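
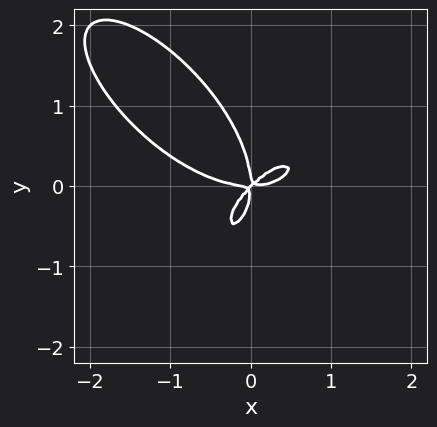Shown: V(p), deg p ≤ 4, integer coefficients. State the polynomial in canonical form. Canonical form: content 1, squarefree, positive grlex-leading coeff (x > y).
x^4 + y^4 - 2*x^2*y + 2*x*y^2

1. The degree is 4 — no degree-3 curve has this shape.
2. Matching integer coefficients to the picture gives p.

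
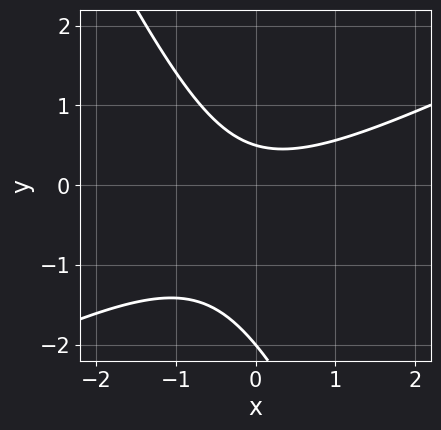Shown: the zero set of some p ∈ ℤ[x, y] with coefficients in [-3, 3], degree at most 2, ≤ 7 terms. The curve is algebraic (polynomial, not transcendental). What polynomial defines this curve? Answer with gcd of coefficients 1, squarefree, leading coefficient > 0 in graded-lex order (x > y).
2*x^2 - 3*x*y - 2*y^2 - 3*y + 2

The degree is 2 — no degree-1 curve has this shape.
Against the integer gridlines: the curve avoids every integer x-axis point in the box; it meets the y-axis at y = -2 (among the integer gridlines).
Assembling these constraints gives the stated polynomial.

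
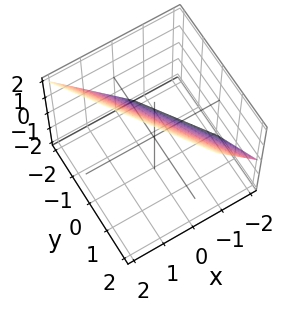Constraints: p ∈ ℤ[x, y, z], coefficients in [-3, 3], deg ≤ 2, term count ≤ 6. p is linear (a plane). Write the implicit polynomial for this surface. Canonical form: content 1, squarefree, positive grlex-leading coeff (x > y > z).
3*x + 2*y - 2*z + 2

(a) The degree is 1 — the surface is flat (a plane).
(b) Observable constraints: one z-axis crossing is at z = 1; it crosses the y-axis at the gridline y = -1.
(c) Putting this together gives p.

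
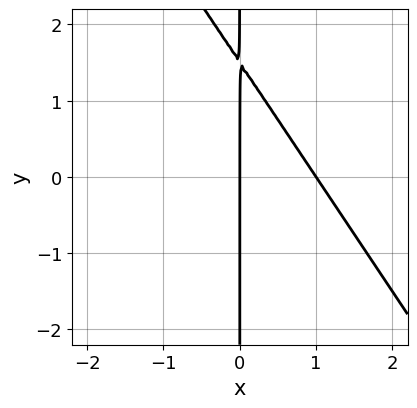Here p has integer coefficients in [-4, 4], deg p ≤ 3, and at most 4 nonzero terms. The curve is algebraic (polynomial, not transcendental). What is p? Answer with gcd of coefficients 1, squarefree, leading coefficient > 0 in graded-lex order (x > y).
The degree is 2 — the shape is more complex than any degree-1 curve.
Checking where it meets the axes: among the integer gridlines, it crosses the x-axis at x ∈ {0, 1}; the visible y-axis segment lies entirely on the curve.
Matching integer coefficients to the picture gives p.

3*x^2 + 2*x*y - 3*x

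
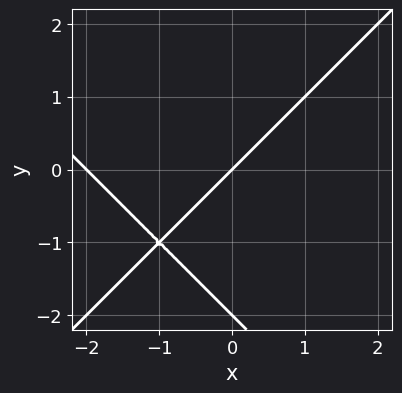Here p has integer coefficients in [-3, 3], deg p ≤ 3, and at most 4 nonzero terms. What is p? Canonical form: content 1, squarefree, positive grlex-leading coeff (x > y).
(a) The degree is 2 — a generic line meets the curve in up to 2 points.
(b) Checking where it meets the axes: among the integer gridlines, it crosses the x-axis at x ∈ {-2, 0}; among the integer gridlines, it crosses the y-axis at y ∈ {-2, 0}.
(c) These observations pin down the coefficients.

x^2 - y^2 + 2*x - 2*y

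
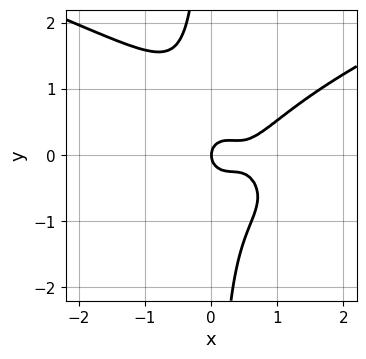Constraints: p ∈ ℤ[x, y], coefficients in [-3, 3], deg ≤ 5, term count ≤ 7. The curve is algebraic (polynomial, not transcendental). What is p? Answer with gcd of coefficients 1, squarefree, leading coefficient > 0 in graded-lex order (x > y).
3*x*y^3 - 3*x^3 + 3*x^2 + 2*y^2 - x

(a) The degree is 4 — a generic line meets the curve in up to 4 points.
(b) Reading off the gridlines: it crosses the x-axis at the gridline x = 0; it meets the y-axis at y = 0 (among the integer gridlines).
(c) Putting this together gives p.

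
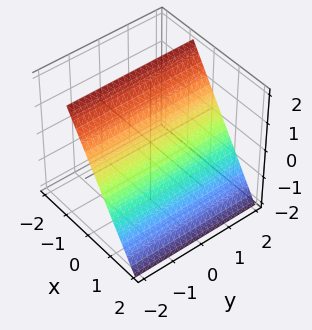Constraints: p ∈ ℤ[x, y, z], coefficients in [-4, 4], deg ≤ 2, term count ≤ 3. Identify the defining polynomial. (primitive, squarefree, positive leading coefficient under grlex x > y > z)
3*x + 2*z - 2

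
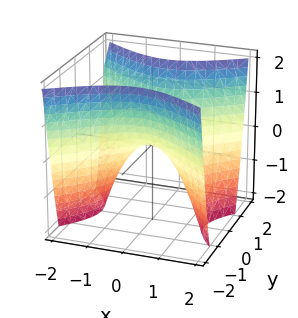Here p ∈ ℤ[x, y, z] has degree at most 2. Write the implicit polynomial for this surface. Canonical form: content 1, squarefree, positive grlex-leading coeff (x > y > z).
2*x^2 - 3*y^2 + 2*z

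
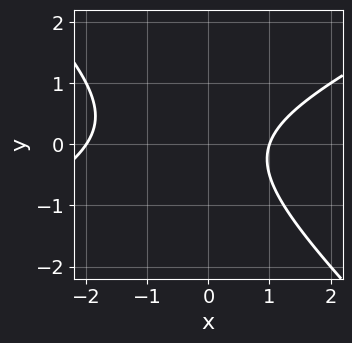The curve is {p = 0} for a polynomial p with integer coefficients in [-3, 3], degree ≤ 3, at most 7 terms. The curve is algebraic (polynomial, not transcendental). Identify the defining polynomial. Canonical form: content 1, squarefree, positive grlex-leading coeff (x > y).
x^2 - x*y - 2*y^2 + x - 2

1. The degree is 2 — no degree-1 curve has this shape.
2. From the axis intercepts and sections: the curve avoids every integer y-axis point in the box; among the integer gridlines, it crosses the x-axis at x ∈ {-2, 1}.
3. The integer polynomial consistent with all of this is the stated p.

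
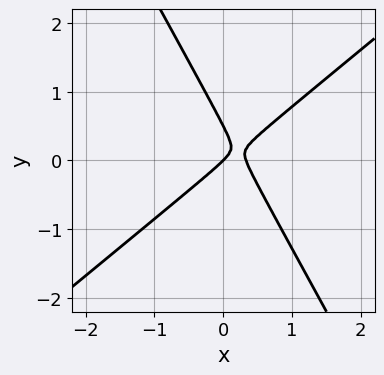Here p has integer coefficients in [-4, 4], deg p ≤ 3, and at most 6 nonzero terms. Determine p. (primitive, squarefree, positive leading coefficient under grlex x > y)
3*x^2 - 2*x*y - 2*y^2 - x + y

1. The degree is 2 — a generic line meets the curve in up to 2 points.
2. From the axis intercepts and sections: it meets the y-axis at y = 0 (among the integer gridlines); one x-axis crossing is at x = 0.
3. The integer polynomial consistent with all of this is the stated p.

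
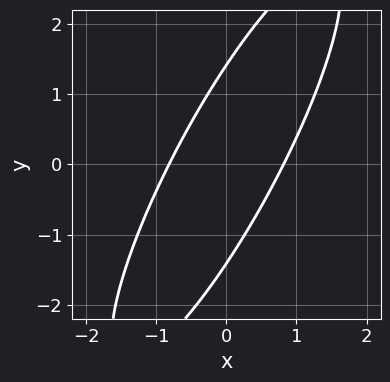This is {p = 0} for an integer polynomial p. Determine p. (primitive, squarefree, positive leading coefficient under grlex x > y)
3*x^2 - 3*x*y + y^2 - 2

1. deg p = 2. No degree-1 curve has this shape.
2. The integer polynomial consistent with all of this is the stated p.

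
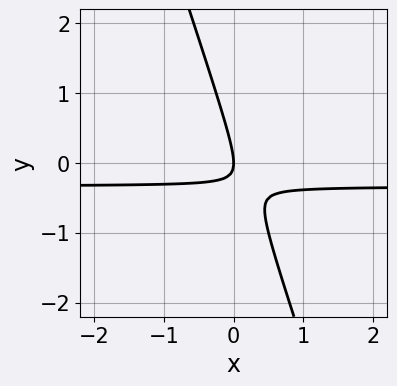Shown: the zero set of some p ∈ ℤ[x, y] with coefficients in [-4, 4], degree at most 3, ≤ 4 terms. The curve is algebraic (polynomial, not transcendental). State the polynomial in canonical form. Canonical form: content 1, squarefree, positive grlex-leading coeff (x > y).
3*x*y + y^2 + x

deg p = 2.
From the axis intercepts and sections: it meets the x-axis at x = 0 (among the integer gridlines); one y-axis crossing is at y = 0.
Putting this together gives p.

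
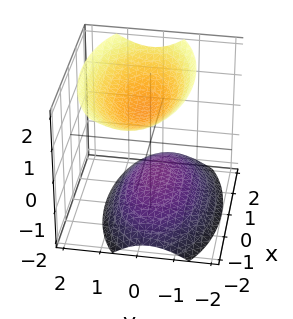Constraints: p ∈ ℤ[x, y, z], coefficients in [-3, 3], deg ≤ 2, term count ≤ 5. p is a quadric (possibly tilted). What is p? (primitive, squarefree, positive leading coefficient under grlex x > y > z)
First, the picture has 2 separate pieces. Treating them together as one polynomial.
Next, the degree is 2 — no degree-1 surface has this shape.
Next, checking where it meets the axes: it misses every integer gridline on the y-axis; it misses every integer gridline on the x-axis; among the integer gridlines, it crosses the z-axis at z ∈ {-1, 1}.
Finally, these observations pin down the coefficients.

x^2 + 3*y^2 - y*z - 2*z^2 + 2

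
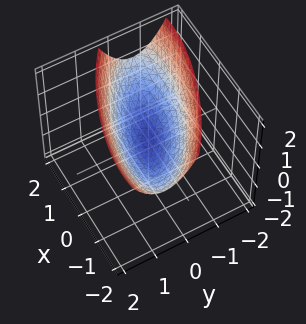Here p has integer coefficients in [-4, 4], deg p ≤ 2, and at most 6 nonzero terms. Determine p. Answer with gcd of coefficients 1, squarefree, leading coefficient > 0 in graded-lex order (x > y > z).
x^2 + 2*x*y + 3*y^2 - 3*z

First, the degree is 2 — a generic line meets the surface in up to 2 points.
Next, reading off the gridlines: it crosses the z-axis at the gridline z = 0; one y-axis crossing is at y = 0; it crosses the x-axis at the gridline x = 0.
Finally, these observations pin down the coefficients.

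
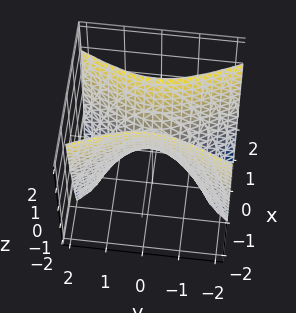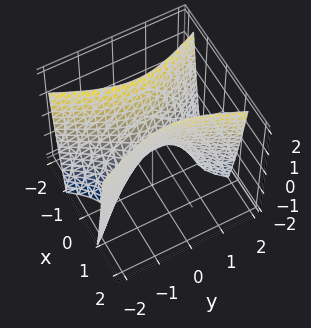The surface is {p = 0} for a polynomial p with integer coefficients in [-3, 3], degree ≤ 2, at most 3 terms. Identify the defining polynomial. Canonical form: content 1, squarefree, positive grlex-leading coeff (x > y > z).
3*x^2 - y^2 - z

The degree is 2 — a hyperbolic paraboloid; a quadric.
Symmetries: it's symmetric under x → −x, forcing even powers of x; it's symmetric under y → −y, forcing even powers of y.
From the axis intercepts and sections: one x-axis crossing is at x = 0; it crosses the z-axis at the gridline z = 0; one y-axis crossing is at y = 0.
These observations pin down the coefficients.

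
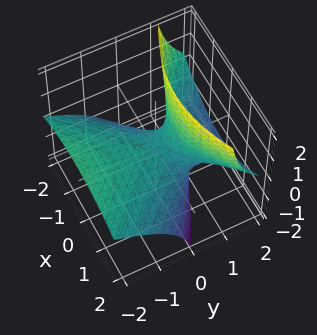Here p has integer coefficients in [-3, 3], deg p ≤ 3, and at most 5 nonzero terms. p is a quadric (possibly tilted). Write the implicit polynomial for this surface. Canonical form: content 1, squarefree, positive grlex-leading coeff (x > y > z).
x^2 - y^2 - 3*y*z + 2*z

1. Degree: a generic line meets the surface in up to 2 points, so deg p = 2.
2. From the axis intercepts and sections: it meets the z-axis at z = 0 (among the integer gridlines); it crosses the y-axis at the gridline y = 0.
3. These observations pin down the coefficients.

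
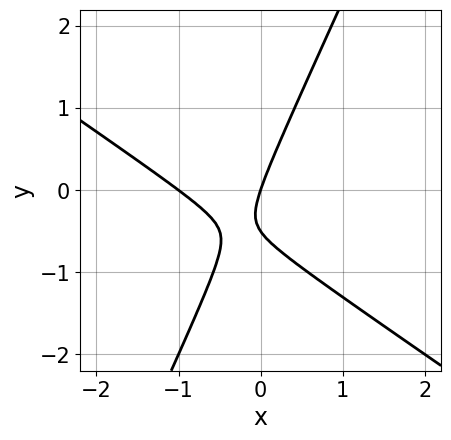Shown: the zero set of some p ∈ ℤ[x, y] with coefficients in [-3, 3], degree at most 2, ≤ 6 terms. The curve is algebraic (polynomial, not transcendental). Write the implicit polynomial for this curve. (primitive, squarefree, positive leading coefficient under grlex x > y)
3*x^2 + 3*x*y - 2*y^2 + 3*x - y

The degree is 2 — no degree-1 curve has this shape.
Against the integer gridlines: the x-axis gridline crossings are at x ∈ {-1, 0}; it crosses the y-axis at the gridline y = 0.
These observations pin down the coefficients.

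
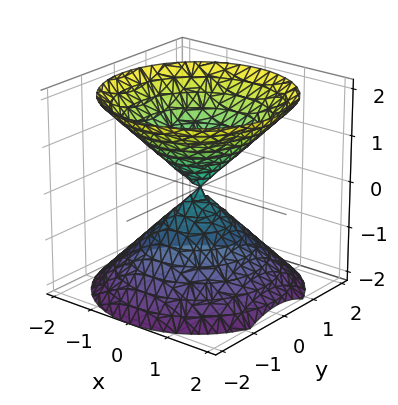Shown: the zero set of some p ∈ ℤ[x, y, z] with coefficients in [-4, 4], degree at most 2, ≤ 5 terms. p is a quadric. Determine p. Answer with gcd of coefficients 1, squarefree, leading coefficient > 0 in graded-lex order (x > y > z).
There are 2 components. They look like related sheets of one shape, so recover p as a whole.
Degree: two nappes meeting at a single point; a quadric, so deg p = 2.
By symmetry, the surface is invariant under rotation about z: p = q(x² + y², z); it's symmetric under z → −z, forcing even powers of z.
Against the integer gridlines: one z-axis crossing is at z = 0; one x-axis crossing is at x = 0; a circular section at z = 1 has radius exactly 1; it crosses the y-axis at the gridline y = 0.
Fitting integer coefficients to these (and the overall shape) gives p.

x^2 + y^2 - z^2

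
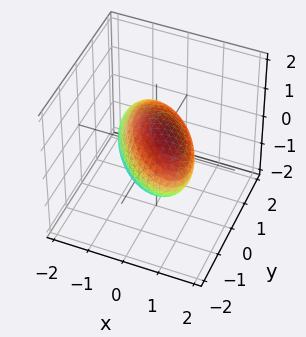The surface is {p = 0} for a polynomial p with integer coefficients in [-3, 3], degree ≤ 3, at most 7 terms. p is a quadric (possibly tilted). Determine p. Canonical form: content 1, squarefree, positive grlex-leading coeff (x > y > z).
(a) The degree is 2 — the shape is more complex than any degree-1 surface.
(b) Reading off the gridlines: the z-axis gridline crossings are at z ∈ {-1, 1}; the x-axis gridline crossings are at x ∈ {-1, 1}.
(c) Assembling these constraints gives the stated polynomial.

3*x^2 + 3*x*y - 2*x*z + 2*y^2 + 3*z^2 - 3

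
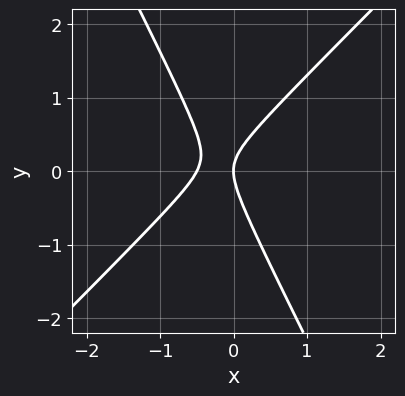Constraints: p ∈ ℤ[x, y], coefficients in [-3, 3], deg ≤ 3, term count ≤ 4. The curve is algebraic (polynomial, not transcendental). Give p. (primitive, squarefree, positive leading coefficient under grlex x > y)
1. deg p = 2.
2. Checking where it meets the axes: one y-axis crossing is at y = 0; it crosses the x-axis at the gridline x = 0.
3. Together with the visible shape, these determine p as stated.

2*x^2 - x*y - y^2 + x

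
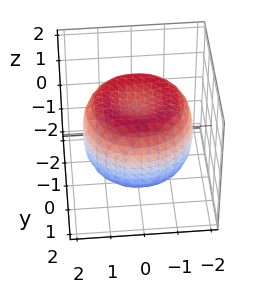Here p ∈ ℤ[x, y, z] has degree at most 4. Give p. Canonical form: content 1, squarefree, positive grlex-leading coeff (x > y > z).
x^4 + 2*x^2*y^2 + y^4 - 2*x^2 - 2*y^2 + 2*z^2 - 2

1. Degree: the shape is more complex than any degree-3 surface, so deg p = 4.
2. By symmetry, the surface is invariant under rotation about z: p = q(x² + y², z).
3. From the axis intercepts and sections: a circular section at z = 0 has radius between 1 and 2; among the integer gridlines, it crosses the z-axis at z ∈ {-1, 1}.
4. Assembling these constraints gives the stated polynomial.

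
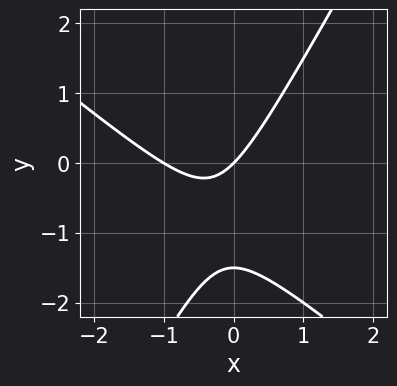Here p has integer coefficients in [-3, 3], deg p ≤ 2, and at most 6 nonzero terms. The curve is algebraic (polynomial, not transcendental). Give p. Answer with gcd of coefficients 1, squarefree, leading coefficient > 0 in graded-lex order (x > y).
3*x^2 + 2*x*y - 2*y^2 + 3*x - 3*y

deg p = 2. A generic line meets the curve in up to 2 points.
From the visible intercepts: one y-axis crossing is at y = 0; the x-axis gridline crossings are at x ∈ {-1, 0}.
These observations pin down the coefficients.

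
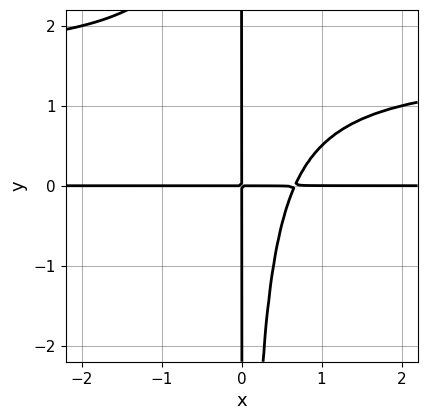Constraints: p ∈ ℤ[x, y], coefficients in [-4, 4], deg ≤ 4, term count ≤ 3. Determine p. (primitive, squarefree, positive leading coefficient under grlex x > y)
2*x^2*y^2 - 3*x^2*y + 2*x*y

deg p = 4. The shape is more complex than any degree-3 curve.
Checking where it meets the axes: every point of the y-axis in the box is on the curve; every point of the x-axis in the box is on the curve.
The integer polynomial consistent with all of this is the stated p.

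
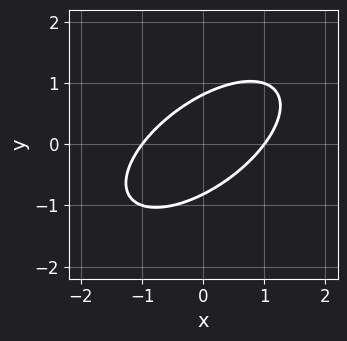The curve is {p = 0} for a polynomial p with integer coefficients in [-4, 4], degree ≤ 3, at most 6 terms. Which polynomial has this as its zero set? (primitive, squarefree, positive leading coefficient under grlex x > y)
2*x^2 - 3*x*y + 3*y^2 - 2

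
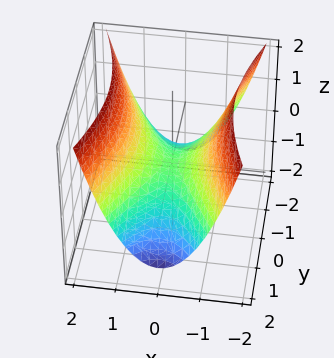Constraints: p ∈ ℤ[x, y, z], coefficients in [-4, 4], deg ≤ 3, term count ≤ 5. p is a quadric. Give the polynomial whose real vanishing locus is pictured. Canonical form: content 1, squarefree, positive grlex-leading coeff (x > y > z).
(a) deg p = 2. A saddle surface; a quadric.
(b) Symmetries: mirror symmetry x ↦ −x ⇒ only even powers of x; the y ↦ −y reflection is a symmetry, so y appears only in even powers.
(c) Against the integer gridlines: it crosses the x-axis at the gridline x = 0; it meets the y-axis at y = 0 (among the integer gridlines).
(d) Solving for integer coefficients yields p as stated.

3*x^2 - y^2 - 3*z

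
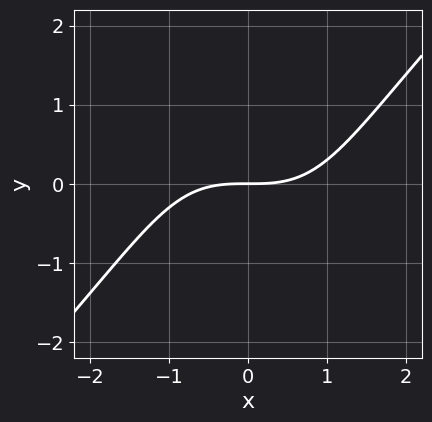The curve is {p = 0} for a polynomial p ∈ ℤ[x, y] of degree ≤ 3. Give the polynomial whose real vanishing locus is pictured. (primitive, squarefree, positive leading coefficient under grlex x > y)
x^3 - x*y^2 - 3*y

(a) Degree: no degree-2 curve has this shape, so deg p = 3.
(b) From the visible intercepts: it meets the y-axis at y = 0 (among the integer gridlines); one x-axis crossing is at x = 0.
(c) Assembling these constraints gives the stated polynomial.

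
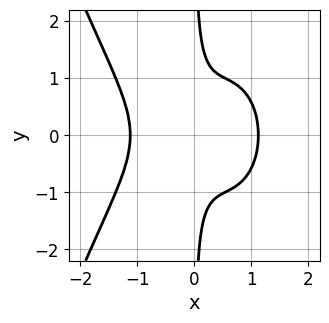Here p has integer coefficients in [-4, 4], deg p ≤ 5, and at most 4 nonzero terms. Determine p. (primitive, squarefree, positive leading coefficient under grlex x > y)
3*x^4 + 3*x*y^2 - 3*x^2 - 1

(a) deg p = 4. A generic line meets the curve in up to 4 points.
(b) Symmetries: mirror symmetry y ↦ −y ⇒ only even powers of y.
(c) From the visible intercepts: no y-intercept at any integer in the box.
(d) Putting this together gives p.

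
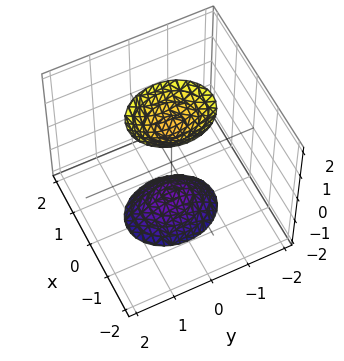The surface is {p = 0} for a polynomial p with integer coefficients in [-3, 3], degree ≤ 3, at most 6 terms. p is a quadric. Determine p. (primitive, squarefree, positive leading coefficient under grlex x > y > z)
3*x^2 + 2*y^2 - z^2 + 2

1. I count 2 distinct pieces.
2. The degree is 2 — two separate bowl-shaped sheets opening away from each other; a quadric.
3. Symmetries: the y ↦ −y reflection is a symmetry, so y appears only in even powers; mirror symmetry x ↦ −x ⇒ only even powers of x; it's symmetric under z → −z, forcing even powers of z.
4. Observable constraints: the surface avoids every integer y-axis point in the box; it misses every integer gridline on the x-axis.
5. Together with the visible shape, these determine p as stated.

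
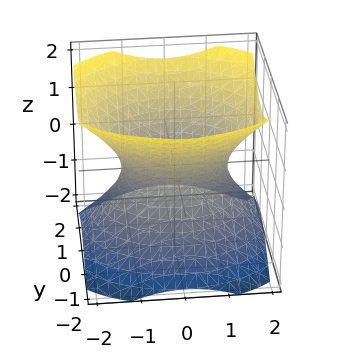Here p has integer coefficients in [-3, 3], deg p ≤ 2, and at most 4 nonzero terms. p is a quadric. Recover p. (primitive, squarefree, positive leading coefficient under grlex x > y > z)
1. Degree: one connected sheet with a waist; a quadric, so deg p = 2.
2. Symmetries: the y ↦ −y reflection is a symmetry, so y appears only in even powers; it's symmetric under x → −x, forcing even powers of x; it's symmetric under z → −z, forcing even powers of z.
3. From the visible intercepts: the surface avoids every integer z-axis point in the box; the y-axis gridline crossings are at y ∈ {-1, 1}.
4. Assembling these constraints gives the stated polynomial.

2*x^2 + 3*y^2 - 3*z^2 - 3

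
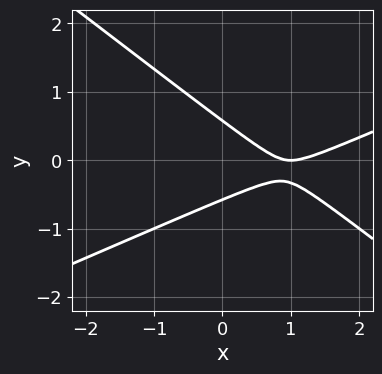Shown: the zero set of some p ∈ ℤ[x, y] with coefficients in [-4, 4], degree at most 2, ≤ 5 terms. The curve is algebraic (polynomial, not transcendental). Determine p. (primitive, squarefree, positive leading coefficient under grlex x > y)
x^2 - x*y - 3*y^2 - 2*x + 1

1. deg p = 2. No degree-1 curve has this shape.
2. Observable constraints: one x-axis crossing is at x = 1.
3. Fitting integer coefficients to these (and the overall shape) gives p.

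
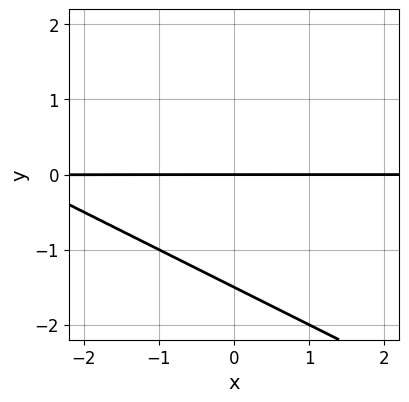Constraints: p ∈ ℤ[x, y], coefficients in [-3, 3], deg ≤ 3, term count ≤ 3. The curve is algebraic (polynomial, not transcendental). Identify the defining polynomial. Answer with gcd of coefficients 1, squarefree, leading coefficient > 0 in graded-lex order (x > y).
x*y + 2*y^2 + 3*y

First, degree: the shape is more complex than any degree-1 curve, so deg p = 2.
Next, observable constraints: one y-axis crossing is at y = 0; the visible x-axis segment lies entirely on the curve.
Finally, putting this together gives p.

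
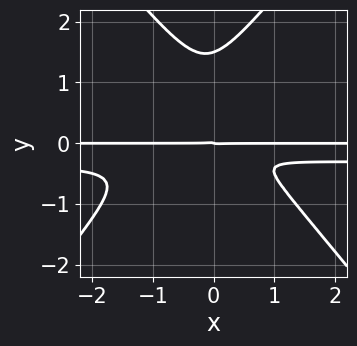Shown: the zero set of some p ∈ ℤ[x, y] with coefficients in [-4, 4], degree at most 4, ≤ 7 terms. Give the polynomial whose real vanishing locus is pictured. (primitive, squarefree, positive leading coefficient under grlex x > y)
1. deg p = 4. The shape is more complex than any degree-3 curve.
2. Against the integer gridlines: every point of the x-axis in the box is on the curve; one y-axis crossing is at y = 0.
3. Together with the visible shape, these determine p as stated.

3*x^2*y^2 - 2*y^4 + x^2*y + x*y^2 + 3*y^3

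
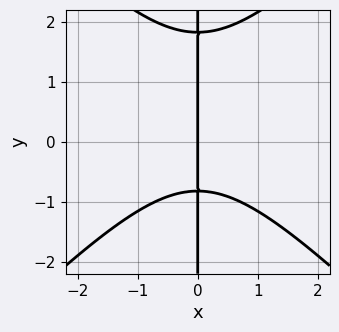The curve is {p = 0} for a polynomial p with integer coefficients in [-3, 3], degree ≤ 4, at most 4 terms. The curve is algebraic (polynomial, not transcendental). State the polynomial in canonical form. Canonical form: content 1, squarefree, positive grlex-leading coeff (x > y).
First, the degree is 3 — the shape is more complex than any degree-2 curve.
Next, checking where it meets the axes: one x-axis crossing is at x = 0; every point of the y-axis in the box is on the curve.
Finally, assembling these constraints gives the stated polynomial.

2*x^3 - 2*x*y^2 + 2*x*y + 3*x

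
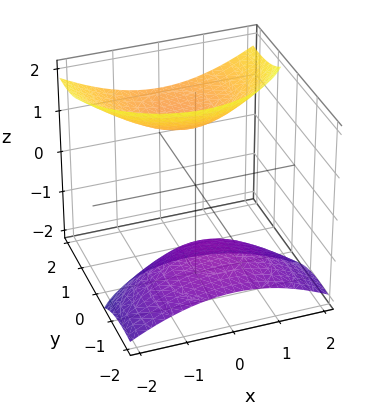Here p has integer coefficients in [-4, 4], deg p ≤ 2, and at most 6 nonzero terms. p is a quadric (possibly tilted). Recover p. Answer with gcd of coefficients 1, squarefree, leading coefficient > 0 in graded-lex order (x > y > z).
x^2 + y^2 - 2*y*z - z^2 + 2

1. The picture has 2 separate pieces. They look like related sheets of one shape, so recover p as a whole.
2. Degree: no degree-1 surface has this shape, so deg p = 2.
3. Reading off the gridlines: the surface avoids every integer x-axis point in the box; it misses every integer gridline on the y-axis.
4. These observations pin down the coefficients.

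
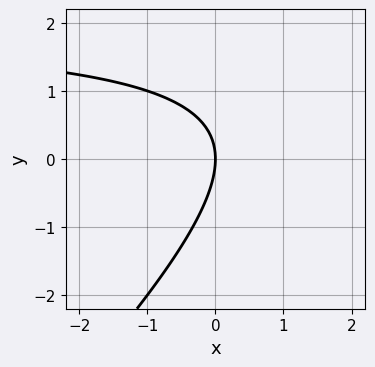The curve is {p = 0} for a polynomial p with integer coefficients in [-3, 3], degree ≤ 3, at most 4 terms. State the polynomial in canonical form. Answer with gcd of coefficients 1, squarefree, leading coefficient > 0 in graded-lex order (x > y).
First, degree: no degree-1 curve has this shape, so deg p = 2.
Then, reading off the gridlines: one x-axis crossing is at x = 0; it crosses the y-axis at the gridline y = 0.
Finally, solving for integer coefficients yields p as stated.

x*y - y^2 - 2*x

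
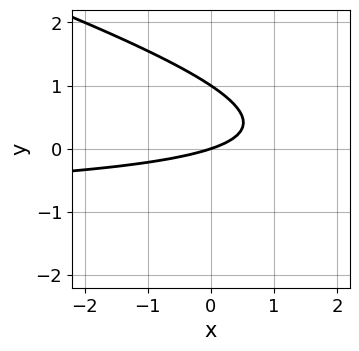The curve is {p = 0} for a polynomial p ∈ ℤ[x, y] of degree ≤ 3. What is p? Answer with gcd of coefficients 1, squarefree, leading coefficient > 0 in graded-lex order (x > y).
x*y + 3*y^2 + x - 3*y

1. Degree: the shape is more complex than any degree-1 curve, so deg p = 2.
2. Checking where it meets the axes: it crosses the x-axis at the gridline x = 0; among the integer gridlines, it crosses the y-axis at y ∈ {0, 1}.
3. These observations pin down the coefficients.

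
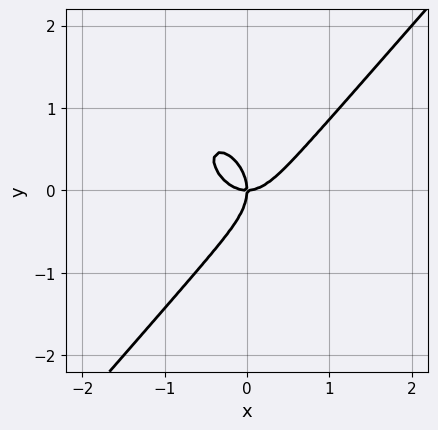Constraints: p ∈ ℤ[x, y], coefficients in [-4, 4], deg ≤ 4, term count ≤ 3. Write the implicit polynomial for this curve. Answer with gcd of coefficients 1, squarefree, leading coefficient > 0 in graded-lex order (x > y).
3*x^3 - 2*y^3 - 2*x*y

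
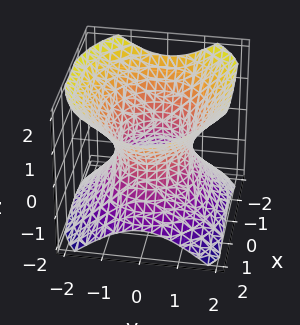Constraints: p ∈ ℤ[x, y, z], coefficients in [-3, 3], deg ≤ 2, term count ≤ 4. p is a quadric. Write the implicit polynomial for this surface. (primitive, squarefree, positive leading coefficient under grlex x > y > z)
2*x^2 + 3*y^2 - 3*z^2 - 3

1. deg p = 2.
2. Symmetries: it's symmetric under y → −y, forcing even powers of y; mirror symmetry z ↦ −z ⇒ only even powers of z; mirror symmetry x ↦ −x ⇒ only even powers of x.
3. Against the integer gridlines: it misses every integer gridline on the z-axis; the y-axis gridline crossings are at y ∈ {-1, 1}.
4. Putting this together gives p.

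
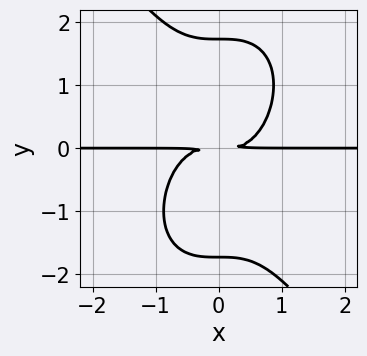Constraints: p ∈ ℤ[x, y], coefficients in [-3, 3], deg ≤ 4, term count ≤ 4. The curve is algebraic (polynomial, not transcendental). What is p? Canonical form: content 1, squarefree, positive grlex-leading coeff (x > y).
3*x^3*y + y^4 - 3*y^2

(a) Degree: no degree-3 curve has this shape, so deg p = 4.
(b) Checking where it meets the axes: the visible x-axis segment lies entirely on the curve.
(c) Matching integer coefficients to the picture gives p.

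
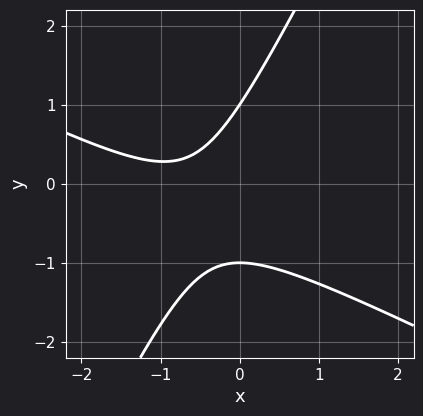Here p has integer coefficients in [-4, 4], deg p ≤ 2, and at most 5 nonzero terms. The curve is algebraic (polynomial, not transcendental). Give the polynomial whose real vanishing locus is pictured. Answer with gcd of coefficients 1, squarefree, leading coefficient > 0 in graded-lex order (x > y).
2*x^2 + 3*x*y - 2*y^2 + 3*x + 2

First, the degree is 2 — a generic line meets the curve in up to 2 points.
Next, from the visible intercepts: it misses every integer gridline on the x-axis; among the integer gridlines, it crosses the y-axis at y ∈ {-1, 1}.
Finally, these observations pin down the coefficients.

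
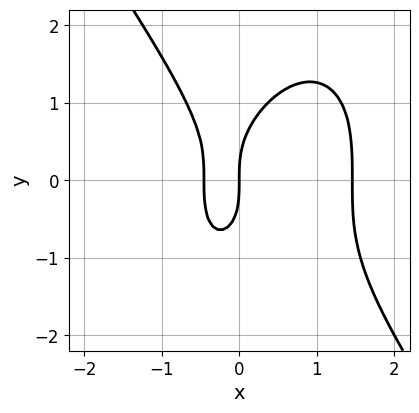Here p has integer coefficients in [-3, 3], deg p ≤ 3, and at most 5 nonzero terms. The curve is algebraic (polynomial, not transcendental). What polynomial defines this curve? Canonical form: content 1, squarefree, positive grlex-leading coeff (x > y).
1. The degree is 3 — the shape is more complex than any degree-2 curve.
2. From the axis intercepts and sections: it crosses the x-axis at the gridline x = 0; it crosses the y-axis at the gridline y = 0.
3. Together with the visible shape, these determine p as stated.

3*x^3 + y^3 - 3*x^2 - 2*x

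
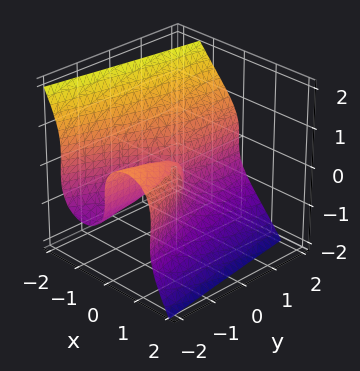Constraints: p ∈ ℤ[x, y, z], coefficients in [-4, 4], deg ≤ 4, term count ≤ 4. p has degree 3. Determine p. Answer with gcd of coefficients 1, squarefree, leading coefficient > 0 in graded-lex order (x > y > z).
(a) The degree is 3 — the shape is more complex than any degree-2 surface.
(b) Against the integer gridlines: it crosses the z-axis at the gridline z = 0; one x-axis crossing is at x = 0; every point of the y-axis in the box is on the surface.
(c) The integer polynomial consistent with all of this is the stated p.

3*x^3 + 2*x*z^2 + 3*z^3 + 3*x*y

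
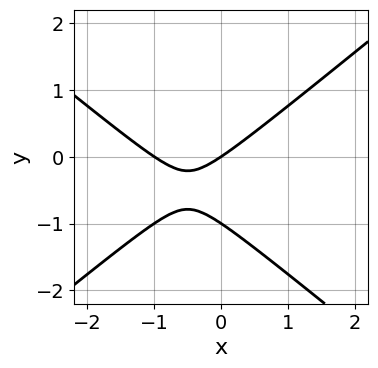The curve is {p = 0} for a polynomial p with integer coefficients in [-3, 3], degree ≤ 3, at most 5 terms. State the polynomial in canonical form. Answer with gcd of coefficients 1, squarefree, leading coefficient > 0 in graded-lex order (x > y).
2*x^2 - 3*y^2 + 2*x - 3*y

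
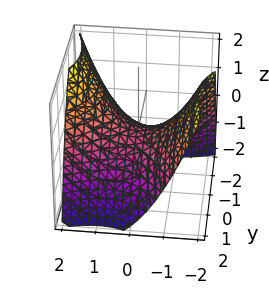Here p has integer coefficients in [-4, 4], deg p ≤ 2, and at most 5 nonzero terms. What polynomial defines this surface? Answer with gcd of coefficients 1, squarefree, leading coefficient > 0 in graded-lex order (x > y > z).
(a) deg p = 2. The shape is more complex than any degree-1 surface.
(b) From the visible intercepts: it crosses the z-axis at the gridline z = 0; one x-axis crossing is at x = 0.
(c) Together with the visible shape, these determine p as stated.

x^2 - x*y - y^2 - 2*z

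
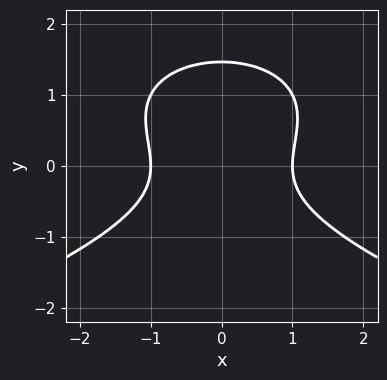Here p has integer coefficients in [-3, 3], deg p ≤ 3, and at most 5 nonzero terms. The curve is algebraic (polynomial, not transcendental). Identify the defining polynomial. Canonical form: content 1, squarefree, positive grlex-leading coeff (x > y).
y^3 + x^2 - y^2 - 1

The degree is 3 — a generic line meets the curve in up to 3 points.
Symmetries: mirror symmetry x ↦ −x ⇒ only even powers of x.
Reading off the gridlines: the x-axis gridline crossings are at x ∈ {-1, 1}.
Matching integer coefficients to the picture gives p.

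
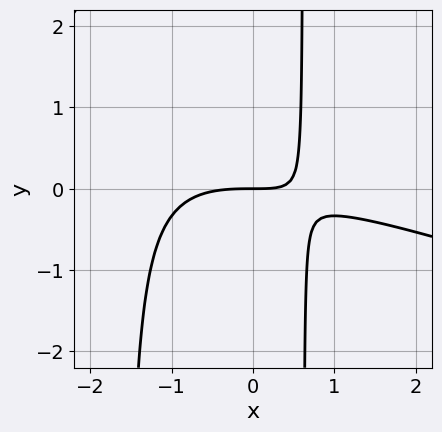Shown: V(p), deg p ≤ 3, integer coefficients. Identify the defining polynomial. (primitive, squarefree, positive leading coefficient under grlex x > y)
x^3 + 3*x^2*y + 3*x*y - 3*y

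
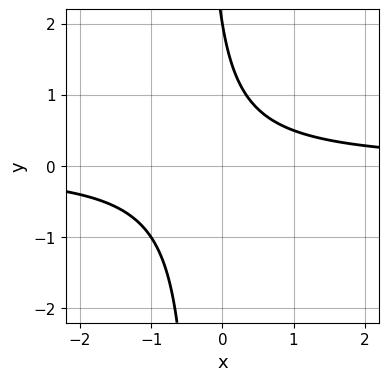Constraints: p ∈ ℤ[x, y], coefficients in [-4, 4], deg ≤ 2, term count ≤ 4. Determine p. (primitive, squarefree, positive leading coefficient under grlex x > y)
3*x*y + y - 2

First, degree: no degree-1 curve has this shape, so deg p = 2.
Next, checking where it meets the axes: the curve avoids every integer x-axis point in the box; one y-axis crossing is at y = 2.
Finally, assembling these constraints gives the stated polynomial.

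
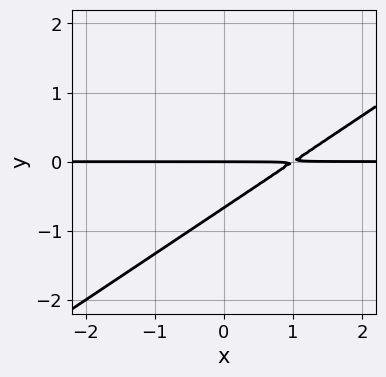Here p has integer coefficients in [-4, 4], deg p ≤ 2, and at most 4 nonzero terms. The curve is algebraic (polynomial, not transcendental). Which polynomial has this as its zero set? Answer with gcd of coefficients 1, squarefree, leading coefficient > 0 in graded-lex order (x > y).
2*x*y - 3*y^2 - 2*y

1. deg p = 2. The shape is more complex than any degree-1 curve.
2. From the axis intercepts and sections: every point of the x-axis in the box is on the curve; it crosses the y-axis at the gridline y = 0.
3. Fitting integer coefficients to these (and the overall shape) gives p.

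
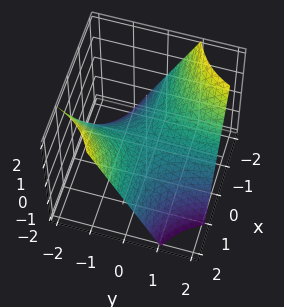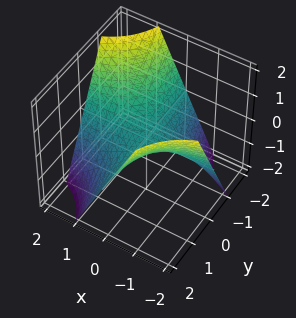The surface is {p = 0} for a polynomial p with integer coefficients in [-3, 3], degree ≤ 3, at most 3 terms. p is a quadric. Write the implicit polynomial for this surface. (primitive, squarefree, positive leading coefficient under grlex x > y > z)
deg p = 2.
Observable constraints: it crosses the z-axis at the gridline z = 0; every point of the x-axis in the box is on the surface.
Assembling these constraints gives the stated polynomial.

x*y + z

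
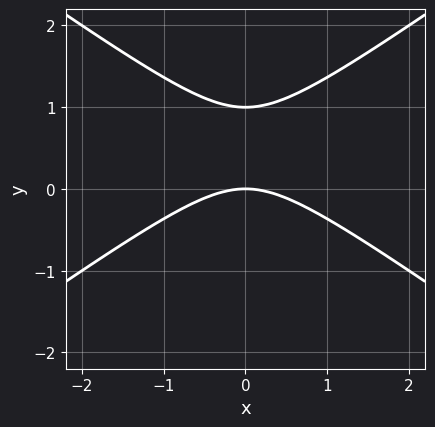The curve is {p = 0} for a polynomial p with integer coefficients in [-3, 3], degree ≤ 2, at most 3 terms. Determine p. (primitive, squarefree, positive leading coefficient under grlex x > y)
x^2 - 2*y^2 + 2*y

1. deg p = 2. No degree-1 curve has this shape.
2. Symmetries: the x ↦ −x reflection is a symmetry, so x appears only in even powers.
3. Reading off the gridlines: one x-axis crossing is at x = 0; the y-axis gridline crossings are at y ∈ {0, 1}.
4. The integer polynomial consistent with all of this is the stated p.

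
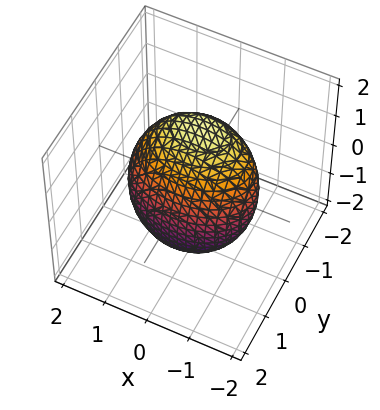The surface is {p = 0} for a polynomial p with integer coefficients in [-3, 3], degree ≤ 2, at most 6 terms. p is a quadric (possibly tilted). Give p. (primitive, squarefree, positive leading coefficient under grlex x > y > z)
1. deg p = 2. The shape is more complex than any degree-1 surface.
2. From the visible intercepts: among the integer gridlines, it crosses the y-axis at y ∈ {-1, 1}.
3. Matching integer coefficients to the picture gives p.

x^2 + 2*y^2 + y*z + z^2 - 2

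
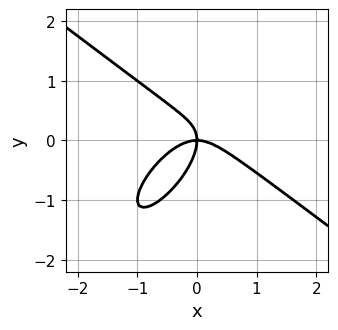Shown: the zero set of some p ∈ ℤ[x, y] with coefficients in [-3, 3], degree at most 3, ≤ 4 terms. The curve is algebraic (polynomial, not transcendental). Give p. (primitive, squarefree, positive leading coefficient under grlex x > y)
x^3 - x*y^2 + y^3 + x*y

(a) deg p = 3. The shape is more complex than any degree-2 curve.
(b) Reading off the gridlines: one y-axis crossing is at y = 0; it meets the x-axis at x = 0 (among the integer gridlines).
(c) Fitting integer coefficients to these (and the overall shape) gives p.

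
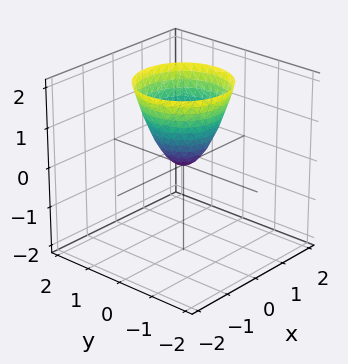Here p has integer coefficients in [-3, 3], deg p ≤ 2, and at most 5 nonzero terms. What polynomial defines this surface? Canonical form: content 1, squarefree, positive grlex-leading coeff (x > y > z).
First, the degree is 2 — a single bowl opening along one axis; a quadric.
Then, symmetries: rotational symmetry about the z-axis ⇒ p depends on x, y only through x² + y².
Next, from the visible intercepts: it crosses the z-axis at the gridline z = 0; it meets the x-axis at x = 0 (among the integer gridlines); one y-axis crossing is at y = 0; a circular section at z = 2 has radius between 1 and 2.
Finally, solving for integer coefficients yields p as stated.

3*x^2 + 3*y^2 - 2*z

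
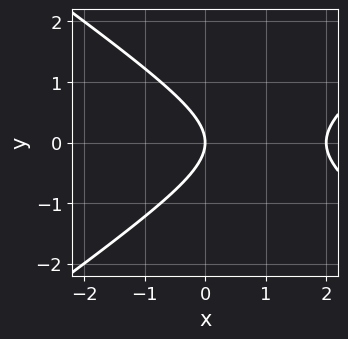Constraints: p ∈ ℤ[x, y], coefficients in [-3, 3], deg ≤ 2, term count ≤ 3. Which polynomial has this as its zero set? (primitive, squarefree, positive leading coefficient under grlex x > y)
First, the degree is 2 — no degree-1 curve has this shape.
Next, symmetries: it's symmetric under y → −y, forcing even powers of y.
Next, checking where it meets the axes: it meets the y-axis at y = 0 (among the integer gridlines); the x-axis gridline crossings are at x ∈ {0, 2}.
Finally, fitting integer coefficients to these (and the overall shape) gives p.

x^2 - 2*y^2 - 2*x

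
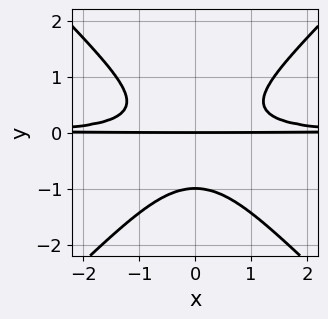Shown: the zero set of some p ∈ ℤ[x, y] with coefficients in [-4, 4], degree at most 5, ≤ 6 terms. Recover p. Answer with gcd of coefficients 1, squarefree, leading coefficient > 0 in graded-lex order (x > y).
deg p = 4.
Symmetries: it's symmetric under x → −x, forcing even powers of x.
Reading off the gridlines: among the integer gridlines, it crosses the y-axis at y ∈ {-1, 0}; every point of the x-axis in the box is on the curve.
Solving for integer coefficients yields p as stated.

2*x^2*y^2 - 2*y^4 - y^3 - y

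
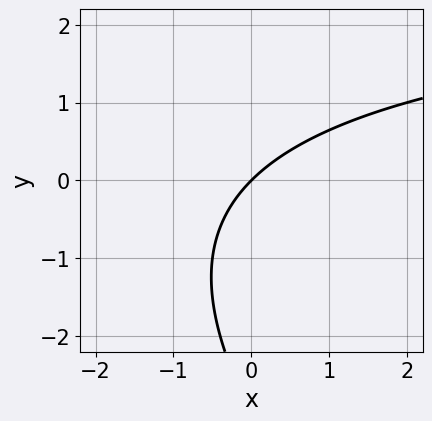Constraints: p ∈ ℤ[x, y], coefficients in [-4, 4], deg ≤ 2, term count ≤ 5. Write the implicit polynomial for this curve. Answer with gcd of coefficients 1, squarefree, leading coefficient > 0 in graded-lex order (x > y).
1. Degree: a generic line meets the curve in up to 2 points, so deg p = 2.
2. Checking where it meets the axes: it meets the y-axis at y = 0 (among the integer gridlines); it meets the x-axis at x = 0 (among the integer gridlines).
3. Together with the visible shape, these determine p as stated.

x*y + y^2 - 3*x + 3*y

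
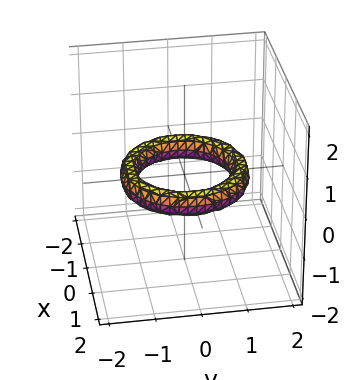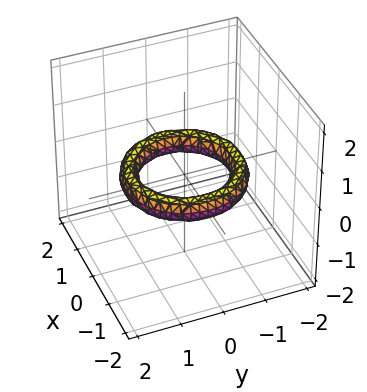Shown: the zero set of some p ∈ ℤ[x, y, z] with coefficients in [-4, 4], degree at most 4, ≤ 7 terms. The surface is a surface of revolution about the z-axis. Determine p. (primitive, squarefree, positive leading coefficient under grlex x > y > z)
First, degree: a generic line meets the surface in up to 4 points, so deg p = 4.
Then, symmetry: the z-axis is an axis of rotation, so x and y enter only as x² + y².
Next, checking where it meets the axes: a circular section at z = 0 has radius exactly 1; the surface avoids every integer z-axis point in the box.
Finally, together with the visible shape, these determine p as stated.

x^4 + 2*x^2*y^2 + y^4 - 3*x^2 - 3*y^2 + 3*z^2 + 2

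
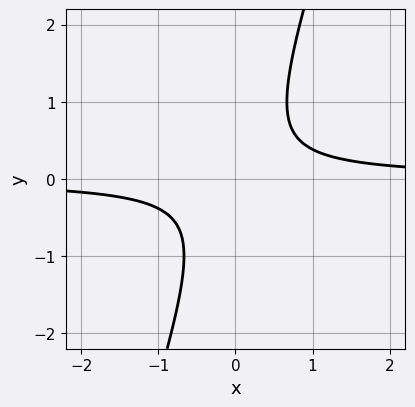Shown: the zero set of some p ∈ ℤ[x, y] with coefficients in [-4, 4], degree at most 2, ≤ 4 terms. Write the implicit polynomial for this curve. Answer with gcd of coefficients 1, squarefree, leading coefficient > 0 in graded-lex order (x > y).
3*x*y - y^2 - 1

(a) The degree is 2 — the shape is more complex than any degree-1 curve.
(b) From the visible intercepts: it misses every integer gridline on the y-axis; no x-intercept at any integer in the box.
(c) Fitting integer coefficients to these (and the overall shape) gives p.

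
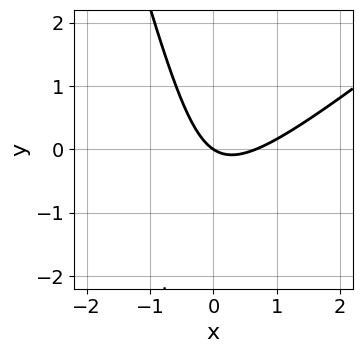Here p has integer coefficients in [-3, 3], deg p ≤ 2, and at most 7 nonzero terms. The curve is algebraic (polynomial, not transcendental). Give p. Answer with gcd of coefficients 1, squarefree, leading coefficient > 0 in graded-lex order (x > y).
First, the degree is 2 — the shape is more complex than any degree-1 curve.
Next, reading off the gridlines: it crosses the x-axis at the gridline x = 0; one y-axis crossing is at y = 0.
Finally, these observations pin down the coefficients.

3*x^2 - 3*x*y - y^2 - 2*x - 3*y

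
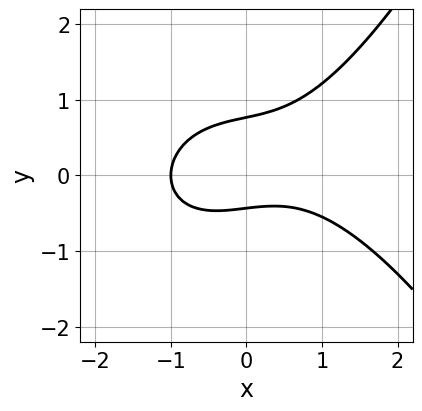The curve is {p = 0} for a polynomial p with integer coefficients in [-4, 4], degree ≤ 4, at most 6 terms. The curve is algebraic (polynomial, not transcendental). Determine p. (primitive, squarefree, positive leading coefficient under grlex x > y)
1. The degree is 3 — a generic line meets the curve in up to 3 points.
2. From the visible intercepts: it meets the x-axis at x = -1 (among the integer gridlines).
3. Matching integer coefficients to the picture gives p.

x^3 + x*y - 3*y^2 + y + 1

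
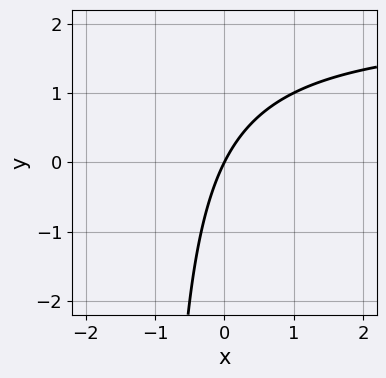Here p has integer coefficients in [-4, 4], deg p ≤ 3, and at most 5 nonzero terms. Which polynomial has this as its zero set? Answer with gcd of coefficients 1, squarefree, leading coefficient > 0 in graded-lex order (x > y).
deg p = 2.
Reading off the gridlines: it meets the x-axis at x = 0 (among the integer gridlines); one y-axis crossing is at y = 0.
Solving for integer coefficients yields p as stated.

x*y - 2*x + y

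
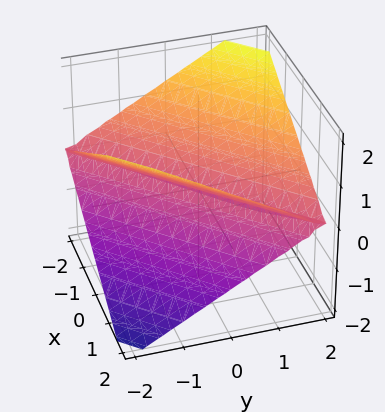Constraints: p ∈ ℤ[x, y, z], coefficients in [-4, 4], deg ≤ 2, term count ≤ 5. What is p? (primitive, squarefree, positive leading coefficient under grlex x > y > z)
x^2 - 2*x*y + y^2 - 3*z^2

First, the degree is 2 — no degree-1 surface has this shape.
Then, observable constraints: one z-axis crossing is at z = 0; one y-axis crossing is at y = 0; one x-axis crossing is at x = 0.
Finally, together with the visible shape, these determine p as stated.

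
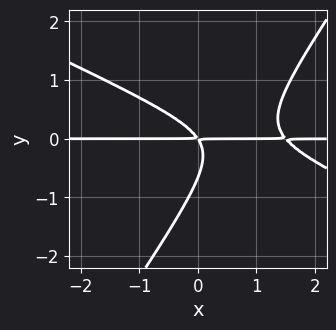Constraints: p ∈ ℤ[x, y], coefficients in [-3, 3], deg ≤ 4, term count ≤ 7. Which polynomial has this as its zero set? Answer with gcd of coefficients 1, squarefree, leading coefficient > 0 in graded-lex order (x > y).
First, degree: no degree-2 curve has this shape, so deg p = 3.
Then, against the integer gridlines: the visible x-axis segment lies entirely on the curve.
Finally, together with the visible shape, these determine p as stated.

2*x^2*y + 3*x*y^2 - 3*y^3 - 3*x*y - 2*y^2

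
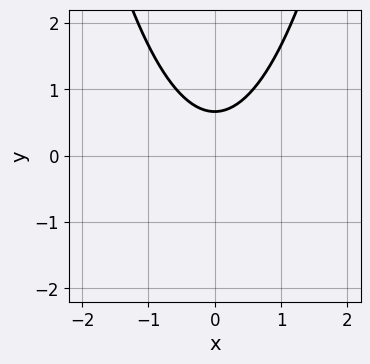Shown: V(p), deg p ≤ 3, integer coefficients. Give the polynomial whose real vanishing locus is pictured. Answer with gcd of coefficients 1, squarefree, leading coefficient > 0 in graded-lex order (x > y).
3*x^2 - 3*y + 2

First, the degree is 2 — a generic line meets the curve in up to 2 points.
Then, symmetries: mirror symmetry x ↦ −x ⇒ only even powers of x.
Next, from the visible intercepts: the curve avoids every integer x-axis point in the box.
Finally, fitting integer coefficients to these (and the overall shape) gives p.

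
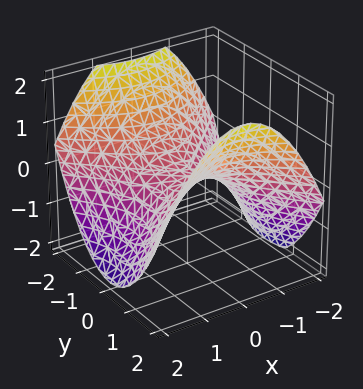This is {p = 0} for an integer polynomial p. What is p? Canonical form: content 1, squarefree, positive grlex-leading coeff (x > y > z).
(a) Degree: a saddle surface; a quadric, so deg p = 2.
(b) Symmetries: it's symmetric under x → −x, forcing even powers of x; it's symmetric under y → −y, forcing even powers of y.
(c) From the visible intercepts: it meets the z-axis at z = 0 (among the integer gridlines); it crosses the y-axis at the gridline y = 0.
(d) These observations pin down the coefficients.

x^2 - y^2 + 2*z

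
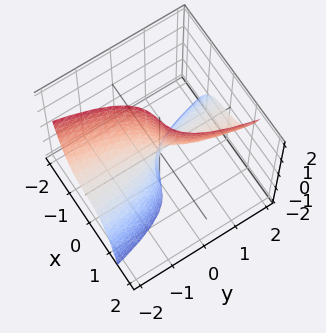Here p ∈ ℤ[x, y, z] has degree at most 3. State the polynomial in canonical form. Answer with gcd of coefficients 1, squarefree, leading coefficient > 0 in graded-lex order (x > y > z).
The degree is 3 — the shape is more complex than any degree-2 surface.
Reading off the gridlines: one x-axis crossing is at x = 0; every point of the y-axis in the box is on the surface.
Together with the visible shape, these determine p as stated. Check: (0, 0, -1) on the z-axis lies on the surface, and p(0, 0, -1) = 0. ✓

3*x^3 - 2*y*z + x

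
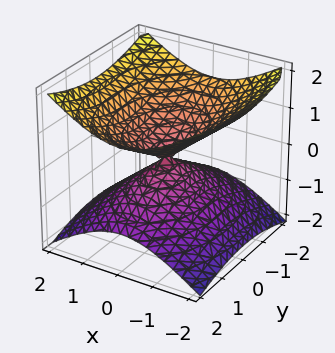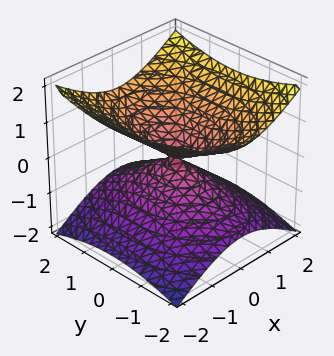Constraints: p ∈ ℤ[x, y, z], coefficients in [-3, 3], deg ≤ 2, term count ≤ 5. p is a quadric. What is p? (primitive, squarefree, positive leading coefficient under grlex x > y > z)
1. The degree is 2 — a double cone through the origin; a quadric.
2. Symmetries: it's symmetric under z → −z, forcing even powers of z; it's symmetric under y → −y, forcing even powers of y; the x ↦ −x reflection is a symmetry, so x appears only in even powers.
3. Observable constraints: it meets the y-axis at y = 0 (among the integer gridlines); it crosses the z-axis at the gridline z = 0; it crosses the x-axis at the gridline x = 0.
4. Fitting integer coefficients to these (and the overall shape) gives p.

2*x^2 + y^2 - 3*z^2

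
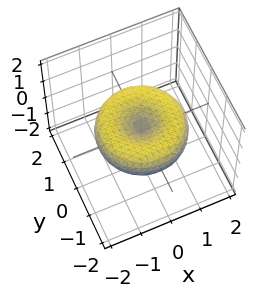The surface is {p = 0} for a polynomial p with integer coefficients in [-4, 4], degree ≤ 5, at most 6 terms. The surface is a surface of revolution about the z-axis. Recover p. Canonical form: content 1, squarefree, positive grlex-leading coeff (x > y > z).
Degree: the shape is more complex than any degree-3 surface, so deg p = 4.
Symmetries: rotational symmetry about the z-axis ⇒ p depends on x, y only through x² + y².
Reading off the gridlines: it crosses the z-axis at the gridline z = 0; it crosses the x-axis at the gridline x = 0; it crosses the y-axis at the gridline y = 0; a circular section at z = 0 has radius between 1 and 2.
Matching integer coefficients to the picture gives p.

x^4 + 2*x^2*y^2 + y^4 - 2*x^2 - 2*y^2 + 3*z^2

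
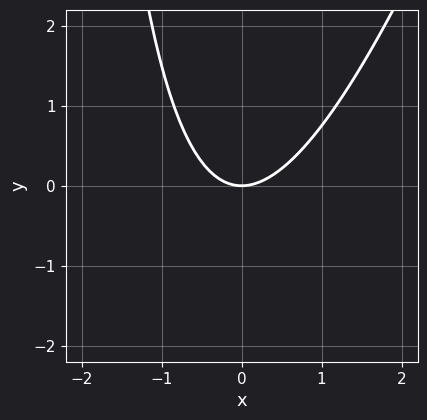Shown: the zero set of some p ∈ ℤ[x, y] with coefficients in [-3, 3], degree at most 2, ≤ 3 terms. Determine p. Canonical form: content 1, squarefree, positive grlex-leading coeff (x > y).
First, degree: no degree-1 curve has this shape, so deg p = 2.
Next, reading off the gridlines: it crosses the y-axis at the gridline y = 0; it meets the x-axis at x = 0 (among the integer gridlines).
Finally, together with the visible shape, these determine p as stated.

3*x^2 - x*y - 3*y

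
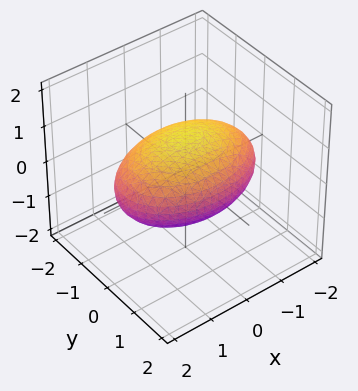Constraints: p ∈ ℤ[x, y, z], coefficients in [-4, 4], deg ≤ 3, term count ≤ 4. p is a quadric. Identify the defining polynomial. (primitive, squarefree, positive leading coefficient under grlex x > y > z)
1. deg p = 2. A closed, bounded, convex surface; a quadric.
2. Symmetries: the y ↦ −y reflection is a symmetry, so y appears only in even powers; the z ↦ −z reflection is a symmetry, so z appears only in even powers; it's symmetric under x → −x, forcing even powers of x.
3. From the axis intercepts and sections: the z-axis gridline crossings are at z ∈ {-1, 1}.
4. The integer polynomial consistent with all of this is the stated p.

x^2 + 2*y^2 + 3*z^2 - 3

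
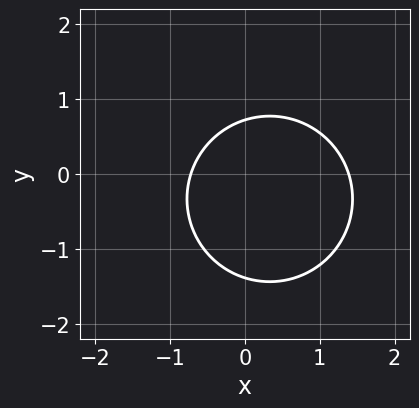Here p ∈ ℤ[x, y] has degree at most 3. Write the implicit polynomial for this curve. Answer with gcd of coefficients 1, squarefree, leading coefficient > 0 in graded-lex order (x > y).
First, the degree is 2 — the shape is more complex than any degree-1 curve.
Finally, the integer polynomial consistent with all of this is the stated p.

3*x^2 + 3*y^2 - 2*x + 2*y - 3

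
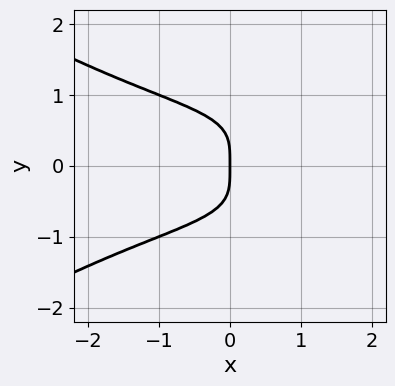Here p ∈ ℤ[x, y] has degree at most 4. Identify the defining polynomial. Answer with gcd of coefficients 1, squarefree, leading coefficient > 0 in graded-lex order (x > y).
x^2*y^2 - 3*y^4 - 2*x

First, the degree is 4 — no degree-3 curve has this shape.
Next, symmetries: mirror symmetry y ↦ −y ⇒ only even powers of y.
Then, observable constraints: it crosses the x-axis at the gridline x = 0; one y-axis crossing is at y = 0.
Finally, assembling these constraints gives the stated polynomial.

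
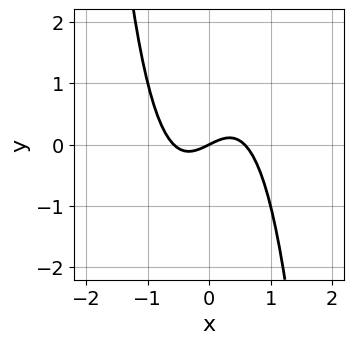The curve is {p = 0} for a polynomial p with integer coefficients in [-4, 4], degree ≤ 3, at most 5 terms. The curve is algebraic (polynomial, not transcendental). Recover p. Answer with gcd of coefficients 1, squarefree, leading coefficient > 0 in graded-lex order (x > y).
3*x^3 - x + 2*y

First, the degree is 3 — no degree-2 curve has this shape.
Then, observable constraints: it meets the x-axis at x = 0 (among the integer gridlines); it meets the y-axis at y = 0 (among the integer gridlines).
Finally, assembling these constraints gives the stated polynomial.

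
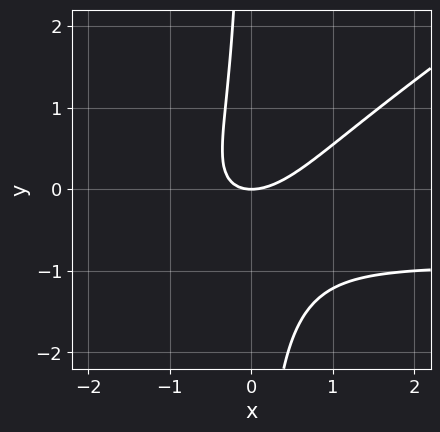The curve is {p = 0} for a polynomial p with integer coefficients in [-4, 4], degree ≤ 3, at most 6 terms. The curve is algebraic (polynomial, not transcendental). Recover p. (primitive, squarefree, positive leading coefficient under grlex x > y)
1. Degree: no degree-2 curve has this shape, so deg p = 3.
2. Observable constraints: it meets the y-axis at y = 0 (among the integer gridlines); one x-axis crossing is at x = 0.
3. Assembling these constraints gives the stated polynomial.

2*x^2*y - 3*x*y^2 + 2*x^2 - 2*x*y - 2*y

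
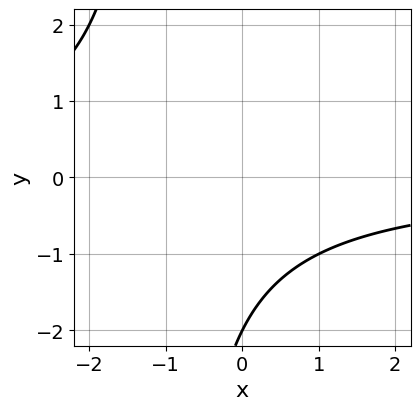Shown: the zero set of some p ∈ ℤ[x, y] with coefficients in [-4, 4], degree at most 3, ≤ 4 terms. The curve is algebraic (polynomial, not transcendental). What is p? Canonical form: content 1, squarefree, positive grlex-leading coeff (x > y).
x*y + y + 2

First, the degree is 2 — no degree-1 curve has this shape.
Then, checking where it meets the axes: one y-axis crossing is at y = -2; it misses every integer gridline on the x-axis.
Finally, together with the visible shape, these determine p as stated.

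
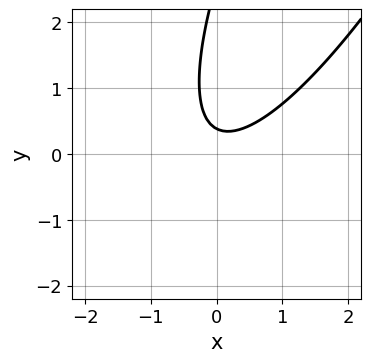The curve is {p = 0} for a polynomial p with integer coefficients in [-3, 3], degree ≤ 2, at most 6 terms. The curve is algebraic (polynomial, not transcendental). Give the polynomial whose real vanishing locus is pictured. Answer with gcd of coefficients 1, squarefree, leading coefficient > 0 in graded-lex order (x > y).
First, deg p = 2. The shape is more complex than any degree-1 curve.
Next, from the visible intercepts: the curve avoids every integer x-axis point in the box.
Finally, matching integer coefficients to the picture gives p.

3*x^2 - 3*x*y + y^2 - 3*y + 1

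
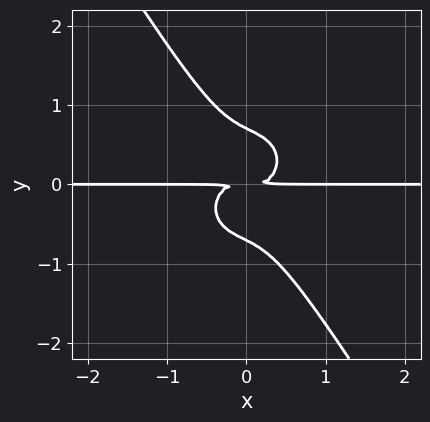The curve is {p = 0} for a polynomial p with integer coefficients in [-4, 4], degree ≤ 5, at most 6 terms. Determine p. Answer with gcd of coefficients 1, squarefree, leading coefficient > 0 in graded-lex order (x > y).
3*x^3*y + 2*x*y^3 + 2*y^4 - y^2

deg p = 4. The shape is more complex than any degree-3 curve.
Reading off the gridlines: every point of the x-axis in the box is on the curve.
The integer polynomial consistent with all of this is the stated p.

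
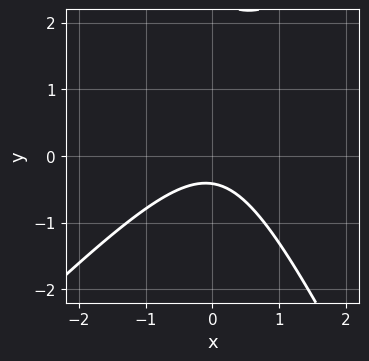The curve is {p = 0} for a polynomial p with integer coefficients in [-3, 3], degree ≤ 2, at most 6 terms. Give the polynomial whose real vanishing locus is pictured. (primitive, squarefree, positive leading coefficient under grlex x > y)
deg p = 2. The shape is more complex than any degree-1 curve.
From the visible intercepts: the curve avoids every integer x-axis point in the box.
Matching integer coefficients to the picture gives p.

2*x^2 - x*y - y^2 + 2*y + 1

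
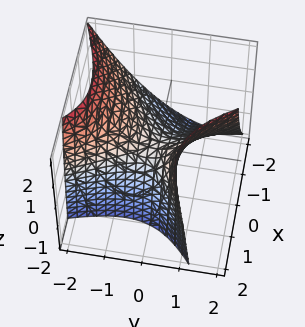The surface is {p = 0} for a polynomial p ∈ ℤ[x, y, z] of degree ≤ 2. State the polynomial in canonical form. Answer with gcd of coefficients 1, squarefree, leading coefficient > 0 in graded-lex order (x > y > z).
2*x^2 - 3*x*y - 2*x*z - 2*y^2 + 3*z

1. Degree: no degree-1 surface has this shape, so deg p = 2.
2. From the visible intercepts: one z-axis crossing is at z = 0; it crosses the x-axis at the gridline x = 0.
3. Together with the visible shape, these determine p as stated.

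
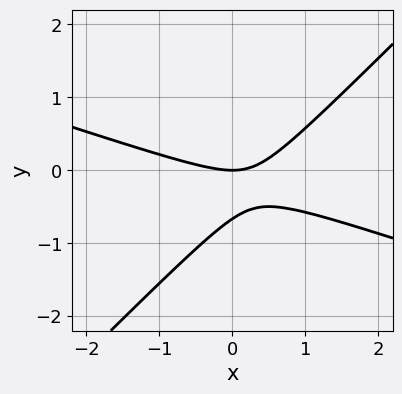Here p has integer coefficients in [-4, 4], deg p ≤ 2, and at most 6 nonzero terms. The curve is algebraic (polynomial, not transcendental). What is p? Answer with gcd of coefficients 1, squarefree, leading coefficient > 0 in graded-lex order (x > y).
x^2 + 2*x*y - 3*y^2 - 2*y

1. The degree is 2 — the shape is more complex than any degree-1 curve.
2. Observable constraints: it crosses the y-axis at the gridline y = 0; it meets the x-axis at x = 0 (among the integer gridlines).
3. Together with the visible shape, these determine p as stated.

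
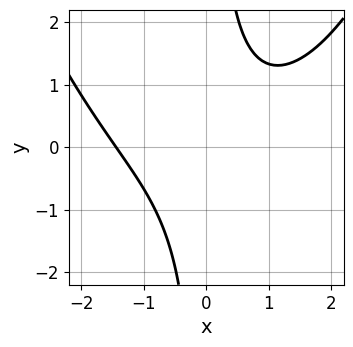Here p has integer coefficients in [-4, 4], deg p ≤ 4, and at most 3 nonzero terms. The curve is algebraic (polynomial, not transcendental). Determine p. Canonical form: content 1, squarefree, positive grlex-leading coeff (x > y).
x^3 - 3*x*y + 3

First, degree: a generic line meets the curve in up to 3 points, so deg p = 3.
Then, from the visible intercepts: it misses every integer gridline on the y-axis.
Finally, together with the visible shape, these determine p as stated.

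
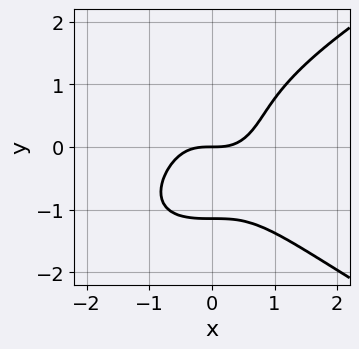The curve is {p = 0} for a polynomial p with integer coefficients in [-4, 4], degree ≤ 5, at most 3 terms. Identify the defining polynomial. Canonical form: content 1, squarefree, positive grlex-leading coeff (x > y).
First, degree: a generic line meets the curve in up to 4 points, so deg p = 4.
Next, from the axis intercepts and sections: it meets the x-axis at x = 0 (among the integer gridlines); one y-axis crossing is at y = 0.
Finally, together with the visible shape, these determine p as stated.

2*y^4 - 3*x^3 + 3*y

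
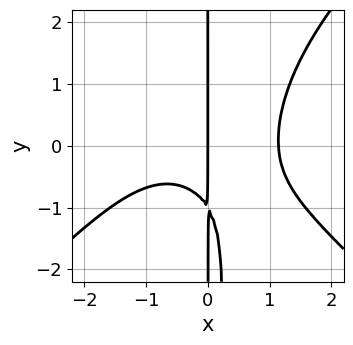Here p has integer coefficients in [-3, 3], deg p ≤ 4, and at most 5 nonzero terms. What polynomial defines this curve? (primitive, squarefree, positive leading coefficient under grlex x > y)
2*x^4 - 2*x^2*y^2 + 3*x^2*y - 3*x*y - 3*x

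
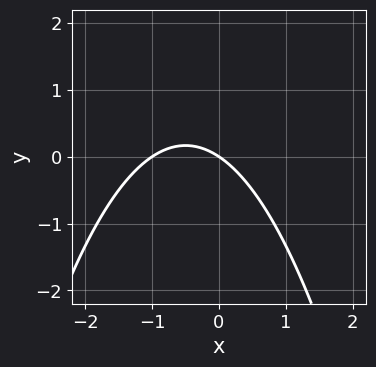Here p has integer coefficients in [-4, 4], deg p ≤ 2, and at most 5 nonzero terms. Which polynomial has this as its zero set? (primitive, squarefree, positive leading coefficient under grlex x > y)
2*x^2 + 2*x + 3*y

1. deg p = 2.
2. Observable constraints: one y-axis crossing is at y = 0; the x-axis gridline crossings are at x ∈ {-1, 0}.
3. Assembling these constraints gives the stated polynomial.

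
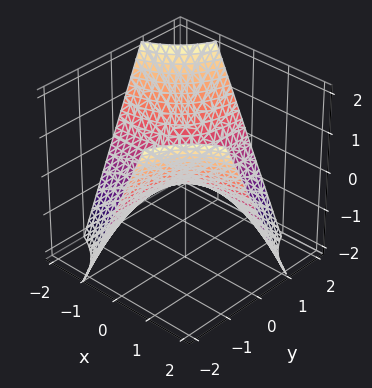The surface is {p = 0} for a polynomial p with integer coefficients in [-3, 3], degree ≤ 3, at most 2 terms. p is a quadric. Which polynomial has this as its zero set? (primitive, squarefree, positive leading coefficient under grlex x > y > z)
x*y + z

Degree: a hyperbolic paraboloid; a quadric, so deg p = 2.
Reading off the gridlines: one z-axis crossing is at z = 0; every point of the y-axis in the box is on the surface; every point of the x-axis in the box is on the surface.
The integer polynomial consistent with all of this is the stated p.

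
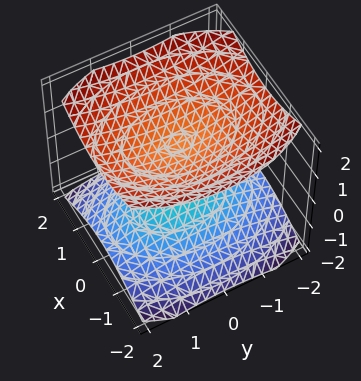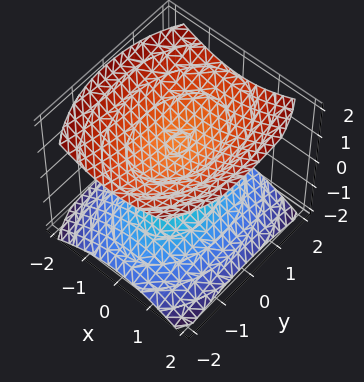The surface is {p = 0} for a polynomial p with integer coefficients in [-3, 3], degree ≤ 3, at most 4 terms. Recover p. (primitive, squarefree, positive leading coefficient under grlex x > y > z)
First, there are 2 components. Treating them together as one polynomial.
Then, the degree is 2 — two separate bowl-shaped sheets opening away from each other; a quadric.
Then, symmetries: it's symmetric under z → −z, forcing even powers of z; it's symmetric under x → −x, forcing even powers of x; mirror symmetry y ↦ −y ⇒ only even powers of y.
Then, from the visible intercepts: no y-intercept at any integer in the box; among the integer gridlines, it crosses the z-axis at z ∈ {-1, 1}; it misses every integer gridline on the x-axis.
Finally, together with the visible shape, these determine p as stated.

2*x^2 + y^2 - 3*z^2 + 3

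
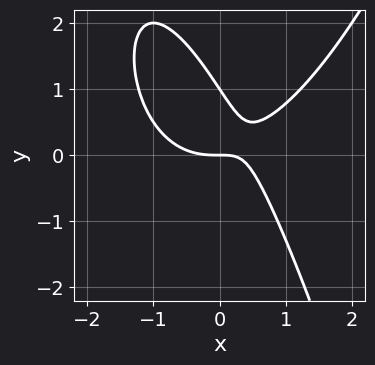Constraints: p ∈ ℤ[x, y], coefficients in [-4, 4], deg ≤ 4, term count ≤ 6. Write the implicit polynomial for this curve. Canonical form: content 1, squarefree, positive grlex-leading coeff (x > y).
2*x^3 - 3*x*y - 2*y^2 + 2*y

(a) The degree is 3 — a generic line meets the curve in up to 3 points.
(b) Against the integer gridlines: one x-axis crossing is at x = 0; the y-axis gridline crossings are at y ∈ {0, 1}.
(c) The integer polynomial consistent with all of this is the stated p.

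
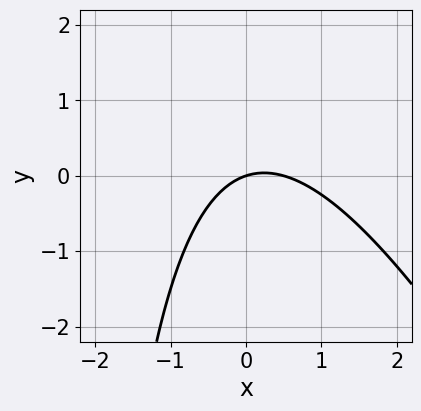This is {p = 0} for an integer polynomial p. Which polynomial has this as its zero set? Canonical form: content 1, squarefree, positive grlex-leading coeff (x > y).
1. Degree: the shape is more complex than any degree-1 curve, so deg p = 2.
2. Checking where it meets the axes: one y-axis crossing is at y = 0; it meets the x-axis at x = 0 (among the integer gridlines).
3. Fitting integer coefficients to these (and the overall shape) gives p.

2*x^2 + x*y - x + 3*y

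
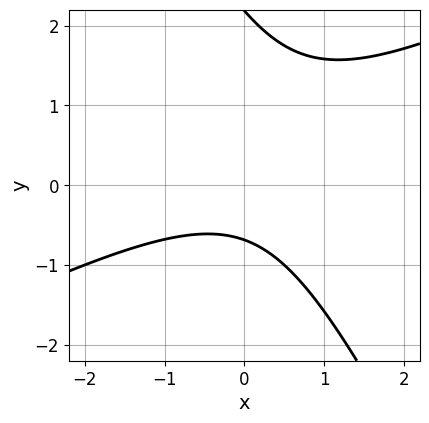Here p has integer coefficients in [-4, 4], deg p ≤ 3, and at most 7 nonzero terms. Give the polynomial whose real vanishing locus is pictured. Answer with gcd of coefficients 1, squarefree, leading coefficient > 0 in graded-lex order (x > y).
2*x^2 - 3*x*y - 2*y^2 + 3*y + 3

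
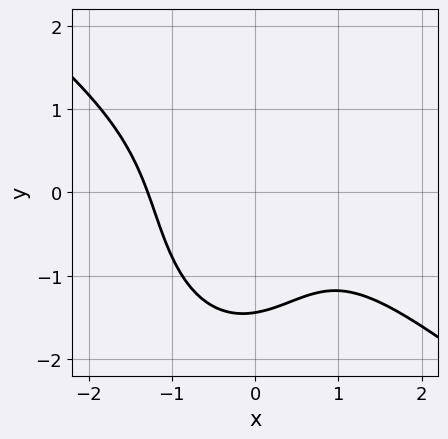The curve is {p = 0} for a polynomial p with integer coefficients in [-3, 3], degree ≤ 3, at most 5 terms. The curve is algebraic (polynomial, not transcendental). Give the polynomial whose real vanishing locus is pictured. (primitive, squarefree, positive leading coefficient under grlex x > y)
First, the degree is 3 — no degree-2 curve has this shape.
Finally, the integer polynomial consistent with all of this is the stated p.

2*x^3 + 2*x^2*y + y^3 - x + 3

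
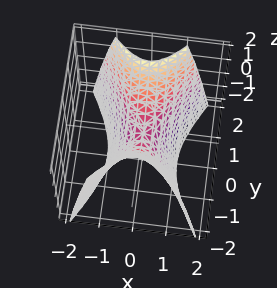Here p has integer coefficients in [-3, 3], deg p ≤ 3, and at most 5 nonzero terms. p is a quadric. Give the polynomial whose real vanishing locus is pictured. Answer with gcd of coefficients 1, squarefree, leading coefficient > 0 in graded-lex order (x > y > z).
1. Degree: a hyperbolic paraboloid; a quadric, so deg p = 2.
2. Symmetries: mirror symmetry x ↦ −x ⇒ only even powers of x; it's symmetric under y → −y, forcing even powers of y.
3. Checking where it meets the axes: it meets the x-axis at x = 0 (among the integer gridlines); it crosses the y-axis at the gridline y = 0; it crosses the z-axis at the gridline z = 0.
4. Matching integer coefficients to the picture gives p.

2*x^2 - y^2 + z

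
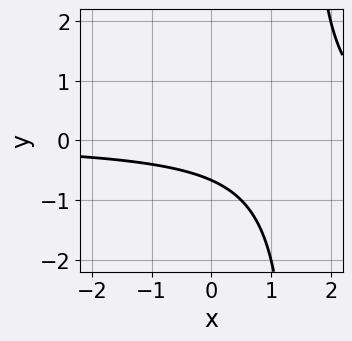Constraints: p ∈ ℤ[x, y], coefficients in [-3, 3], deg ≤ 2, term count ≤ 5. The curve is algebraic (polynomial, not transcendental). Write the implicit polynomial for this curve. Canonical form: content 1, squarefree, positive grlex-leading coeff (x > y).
1. The degree is 2 — the shape is more complex than any degree-1 curve.
2. Observable constraints: the curve avoids every integer x-axis point in the box.
3. Fitting integer coefficients to these (and the overall shape) gives p.

2*x*y - 3*y - 2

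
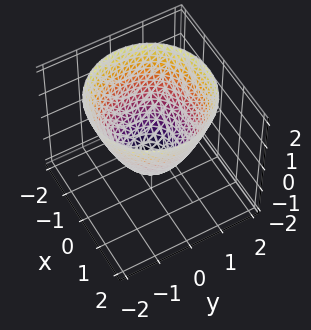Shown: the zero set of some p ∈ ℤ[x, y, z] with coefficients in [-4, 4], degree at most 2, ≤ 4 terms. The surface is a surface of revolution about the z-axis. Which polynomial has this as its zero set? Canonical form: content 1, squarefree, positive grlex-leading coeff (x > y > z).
(a) deg p = 2. No degree-1 surface has this shape.
(b) Symmetries: the surface is invariant under rotation about z: p = q(x² + y², z).
(c) Checking where it meets the axes: the y-axis gridline crossings are at y ∈ {-1, 1}; it meets the z-axis at z = -1 (among the integer gridlines); a circular section at z = 2 has radius between 1 and 2; the x-axis gridline crossings are at x ∈ {-1, 1}.
(d) These observations pin down the coefficients.

x^2 + y^2 - z - 1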